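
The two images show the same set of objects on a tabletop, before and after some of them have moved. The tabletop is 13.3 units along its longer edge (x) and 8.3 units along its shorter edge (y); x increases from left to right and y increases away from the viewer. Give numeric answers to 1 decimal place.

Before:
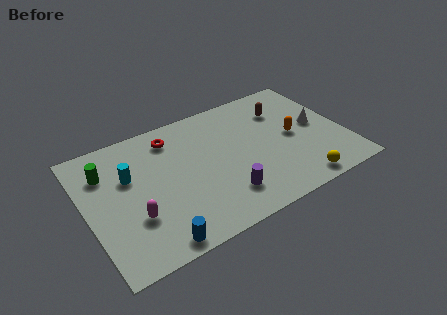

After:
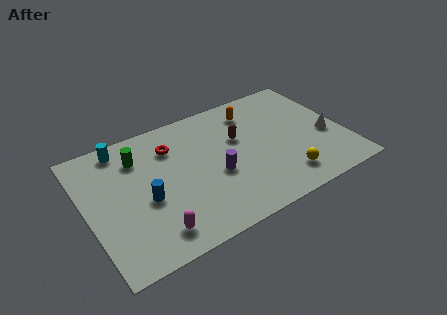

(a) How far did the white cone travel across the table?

1.0

The white cone moved from about (12.0, 4.3) to (12.4, 3.4), a distance of √(0.4² + 0.9²) ≈ 1.0.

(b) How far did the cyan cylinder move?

2.0

From (2.3, 5.3) to (2.2, 7.3), the cyan cylinder covered √(0.1² + 2.0²) ≈ 2.0 units.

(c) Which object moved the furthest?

the orange capsule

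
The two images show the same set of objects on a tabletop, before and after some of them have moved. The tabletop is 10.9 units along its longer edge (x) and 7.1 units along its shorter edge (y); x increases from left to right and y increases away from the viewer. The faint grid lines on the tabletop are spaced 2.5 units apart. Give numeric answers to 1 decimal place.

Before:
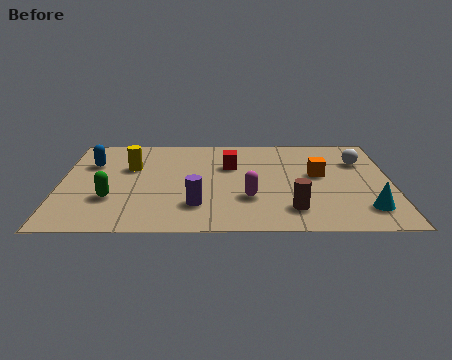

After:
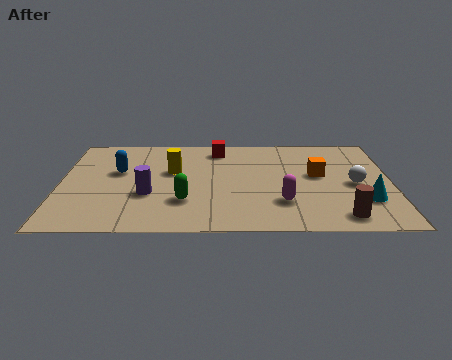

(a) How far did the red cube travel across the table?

1.4

The red cube was near (5.6, 4.7) before and (5.2, 6.0) after, so it travelled √(0.4² + 1.3²) ≈ 1.4 units.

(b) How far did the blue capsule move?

1.1

The blue capsule was near (1.0, 4.9) before and (1.9, 4.3) after, so it travelled √(0.9² + 0.6²) ≈ 1.1 units.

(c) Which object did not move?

the orange cube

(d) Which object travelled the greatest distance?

the green capsule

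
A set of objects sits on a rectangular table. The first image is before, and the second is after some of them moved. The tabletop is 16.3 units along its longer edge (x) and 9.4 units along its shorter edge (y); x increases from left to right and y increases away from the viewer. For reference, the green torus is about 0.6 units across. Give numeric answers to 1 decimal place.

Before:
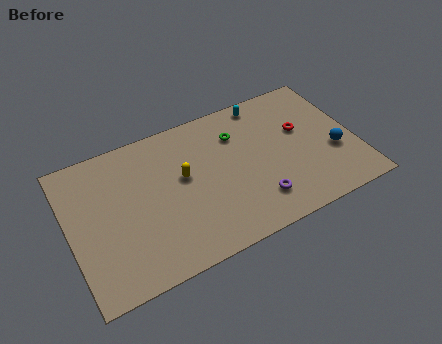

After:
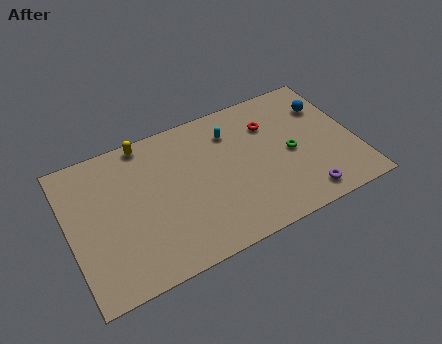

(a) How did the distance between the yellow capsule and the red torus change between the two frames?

+0.3

The distance was about 6.9 in the first image and 7.2 in the second, so they moved 0.3 units further apart.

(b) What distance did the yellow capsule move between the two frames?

3.7

The yellow capsule moved from about (6.5, 5.4) to (4.7, 8.6), a distance of √(1.8² + 3.2²) ≈ 3.7.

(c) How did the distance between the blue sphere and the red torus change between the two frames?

+0.6

The distance was about 2.7 in the first image and 3.3 in the second, so they moved 0.6 units further apart.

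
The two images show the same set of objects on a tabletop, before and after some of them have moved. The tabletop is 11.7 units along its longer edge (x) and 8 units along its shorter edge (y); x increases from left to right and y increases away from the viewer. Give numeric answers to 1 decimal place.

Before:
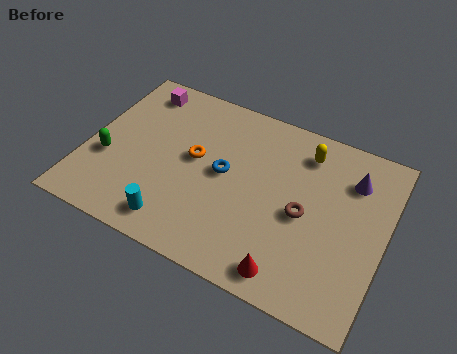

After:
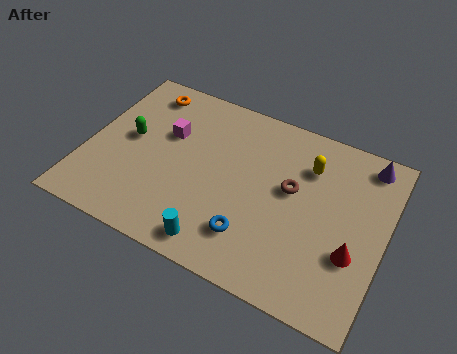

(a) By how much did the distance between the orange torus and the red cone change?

+4.3

They were about 5.4 units apart before and 9.7 after — 4.3 units further apart.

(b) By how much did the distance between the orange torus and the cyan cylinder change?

+3.7

Before: roughly 3.2 units apart; after: 6.9. That's 3.7 units further apart.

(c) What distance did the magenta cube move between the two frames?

2.2

The magenta cube moved from about (1.6, 6.8) to (3.0, 5.1), a distance of √(1.4² + 1.7²) ≈ 2.2.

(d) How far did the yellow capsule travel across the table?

0.6

The yellow capsule moved from about (8.3, 6.5) to (8.5, 5.9), a distance of √(0.2² + 0.6²) ≈ 0.6.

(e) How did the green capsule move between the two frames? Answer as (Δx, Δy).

(0.7, 1.3)

The green capsule started near (0.9, 3.0) and ended near (1.6, 4.3).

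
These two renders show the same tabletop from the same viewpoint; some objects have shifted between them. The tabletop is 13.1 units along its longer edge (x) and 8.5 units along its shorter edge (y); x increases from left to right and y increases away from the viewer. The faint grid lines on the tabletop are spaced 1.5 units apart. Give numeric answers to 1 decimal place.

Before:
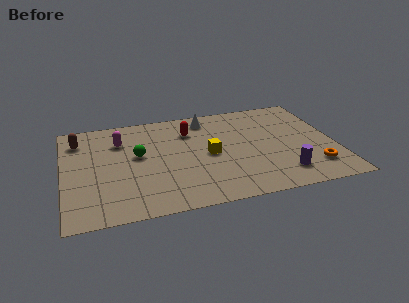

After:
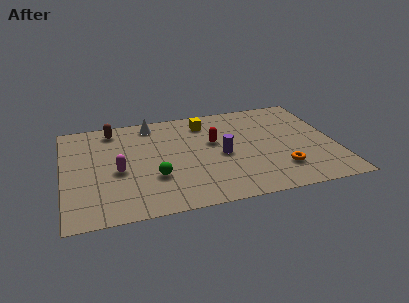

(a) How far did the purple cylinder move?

3.6

The purple cylinder moved from about (10.4, 1.7) to (7.6, 3.9), a distance of √(2.8² + 2.2²) ≈ 3.6.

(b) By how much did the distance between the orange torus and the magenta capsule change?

-2.2

They were about 10.1 units apart before and 7.9 after — 2.2 units closer together.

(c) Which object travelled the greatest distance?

the purple cylinder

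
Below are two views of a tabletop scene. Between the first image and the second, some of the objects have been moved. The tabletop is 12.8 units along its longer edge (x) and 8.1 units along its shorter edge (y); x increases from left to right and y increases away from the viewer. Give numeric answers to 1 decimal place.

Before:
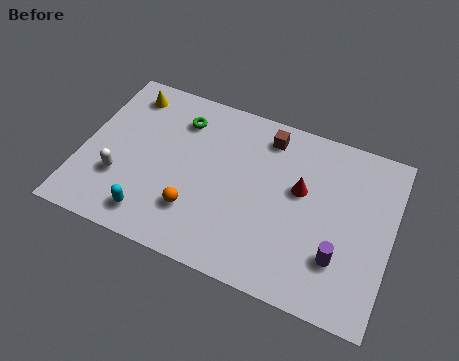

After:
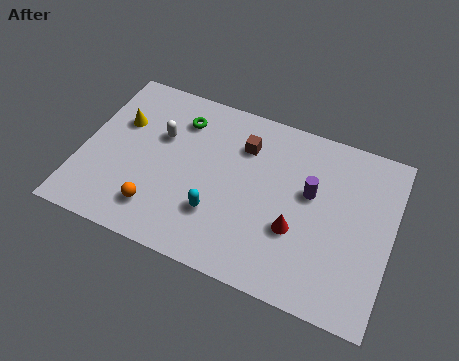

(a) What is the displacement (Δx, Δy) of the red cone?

(0.0, -1.9)

The red cone started near (9.0, 4.8) and ended near (9.0, 2.9).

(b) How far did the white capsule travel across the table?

3.0

The white capsule was near (1.7, 2.6) before and (3.1, 5.2) after, so it travelled √(1.4² + 2.6²) ≈ 3.0 units.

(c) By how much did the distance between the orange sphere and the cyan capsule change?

+0.6

Before: roughly 1.9 units apart; after: 2.5. That's 0.6 units further apart.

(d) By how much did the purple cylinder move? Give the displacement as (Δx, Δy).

(-1.4, 2.5)

The purple cylinder started near (10.8, 2.3) and ended near (9.4, 4.8).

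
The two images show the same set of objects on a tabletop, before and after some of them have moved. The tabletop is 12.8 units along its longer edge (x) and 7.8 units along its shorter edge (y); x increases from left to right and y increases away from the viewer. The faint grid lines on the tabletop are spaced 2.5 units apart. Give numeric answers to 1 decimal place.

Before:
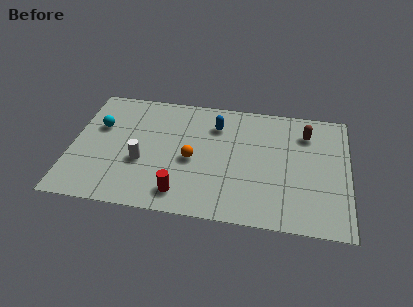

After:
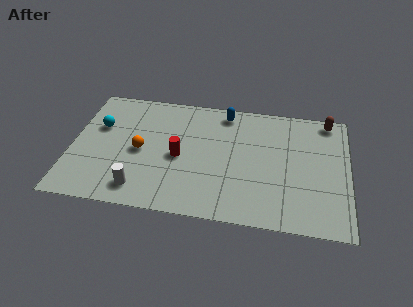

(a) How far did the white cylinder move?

1.7

From (3.3, 3.0) to (3.3, 1.3), the white cylinder covered √(0.0² + 1.7²) ≈ 1.7 units.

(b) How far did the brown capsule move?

1.4

The brown capsule was near (10.8, 6.0) before and (11.8, 7.0) after, so it travelled √(1.0² + 1.0²) ≈ 1.4 units.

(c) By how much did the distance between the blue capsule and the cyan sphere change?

+0.6

They were about 5.5 units apart before and 6.1 after — 0.6 units further apart.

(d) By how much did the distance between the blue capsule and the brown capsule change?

+0.6

Before: roughly 4.2 units apart; after: 4.8. That's 0.6 units further apart.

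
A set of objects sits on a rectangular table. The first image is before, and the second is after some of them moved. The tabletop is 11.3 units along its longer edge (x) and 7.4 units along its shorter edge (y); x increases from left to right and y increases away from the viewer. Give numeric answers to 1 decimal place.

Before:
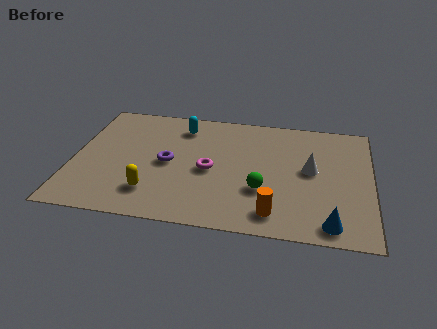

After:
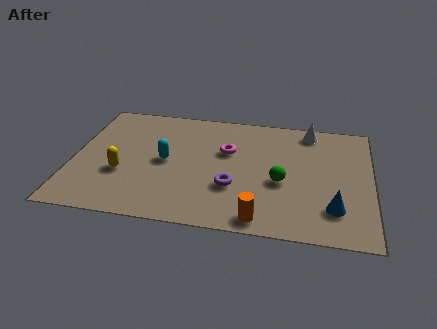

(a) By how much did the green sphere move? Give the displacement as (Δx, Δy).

(0.7, 0.6)

From the two frames, the green sphere sits at roughly (7.2, 2.5) before and (7.9, 3.1) after.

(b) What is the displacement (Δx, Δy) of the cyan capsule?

(-0.5, -2.3)

From the two frames, the cyan capsule sits at roughly (4.0, 6.0) before and (3.5, 3.7) after.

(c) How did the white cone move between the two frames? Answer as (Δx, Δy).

(-0.1, 2.5)

From the two frames, the white cone sits at roughly (9.0, 4.0) before and (8.9, 6.5) after.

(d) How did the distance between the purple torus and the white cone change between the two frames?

-0.5

They were about 5.4 units apart before and 4.9 after — 0.5 units closer together.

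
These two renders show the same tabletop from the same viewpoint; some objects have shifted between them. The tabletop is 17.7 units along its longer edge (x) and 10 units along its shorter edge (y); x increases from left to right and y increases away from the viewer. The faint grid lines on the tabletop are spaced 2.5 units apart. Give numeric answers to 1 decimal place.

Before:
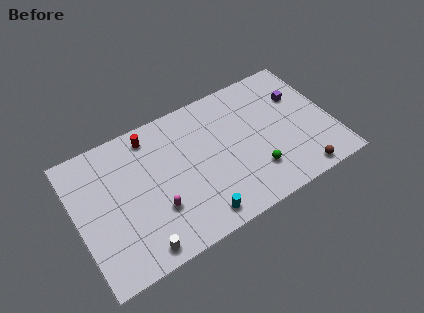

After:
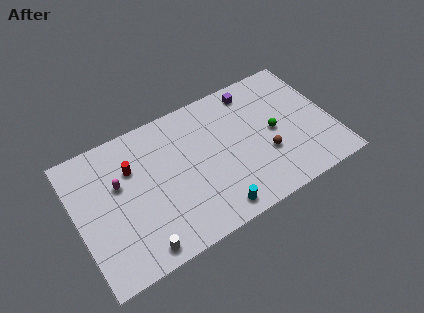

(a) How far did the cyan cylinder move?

1.1

The cyan cylinder was near (7.8, 1.3) before and (8.9, 1.2) after, so it travelled √(1.1² + 0.1²) ≈ 1.1 units.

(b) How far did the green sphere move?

2.9

The green sphere moved from about (12.0, 2.6) to (13.7, 4.9), a distance of √(1.7² + 2.3²) ≈ 2.9.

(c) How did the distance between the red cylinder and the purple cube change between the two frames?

-1.5

Before: roughly 10.5 units apart; after: 9.0. That's 1.5 units closer together.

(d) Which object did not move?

the white cylinder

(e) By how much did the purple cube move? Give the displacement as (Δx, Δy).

(-3.0, 1.8)

The purple cube started near (15.8, 6.8) and ended near (12.8, 8.6).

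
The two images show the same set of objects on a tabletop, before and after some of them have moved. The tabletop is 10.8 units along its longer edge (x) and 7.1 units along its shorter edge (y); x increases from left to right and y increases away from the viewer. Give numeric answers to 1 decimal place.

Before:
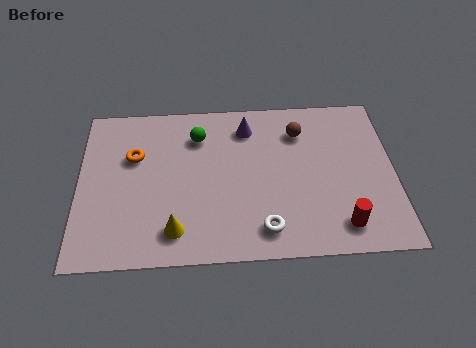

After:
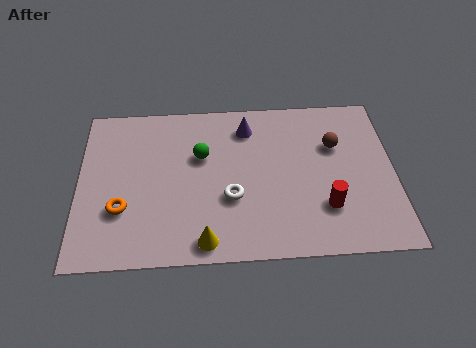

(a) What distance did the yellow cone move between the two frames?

1.1

The yellow cone was near (3.3, 1.3) before and (4.3, 0.8) after, so it travelled √(1.0² + 0.5²) ≈ 1.1 units.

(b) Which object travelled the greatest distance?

the orange torus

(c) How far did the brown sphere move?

1.4

The brown sphere was near (7.6, 5.4) before and (8.8, 4.7) after, so it travelled √(1.2² + 0.7²) ≈ 1.4 units.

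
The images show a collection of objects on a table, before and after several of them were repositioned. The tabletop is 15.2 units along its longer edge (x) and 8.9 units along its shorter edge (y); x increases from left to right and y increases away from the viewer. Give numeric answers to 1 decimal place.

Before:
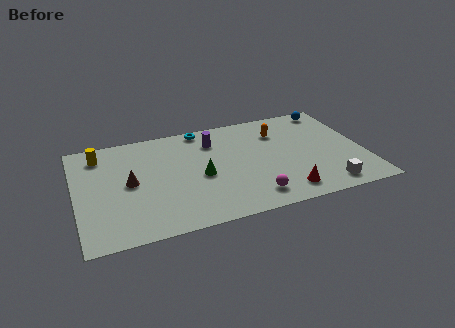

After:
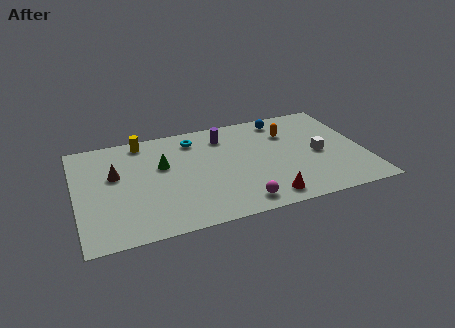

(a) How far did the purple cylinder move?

0.7

From (7.4, 6.8) to (8.0, 7.1), the purple cylinder covered √(0.6² + 0.3²) ≈ 0.7 units.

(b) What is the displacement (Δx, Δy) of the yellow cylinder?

(2.3, 0.6)

From the two frames, the yellow cylinder sits at roughly (1.4, 7.3) before and (3.7, 7.9) after.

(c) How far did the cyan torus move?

0.9

The cyan torus moved from about (6.9, 8.1) to (6.4, 7.3), a distance of √(0.5² + 0.8²) ≈ 0.9.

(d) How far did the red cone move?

1.0

From (10.7, 1.4) to (9.7, 1.2), the red cone covered √(1.0² + 0.2²) ≈ 1.0 units.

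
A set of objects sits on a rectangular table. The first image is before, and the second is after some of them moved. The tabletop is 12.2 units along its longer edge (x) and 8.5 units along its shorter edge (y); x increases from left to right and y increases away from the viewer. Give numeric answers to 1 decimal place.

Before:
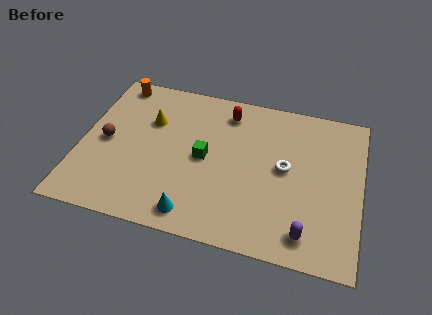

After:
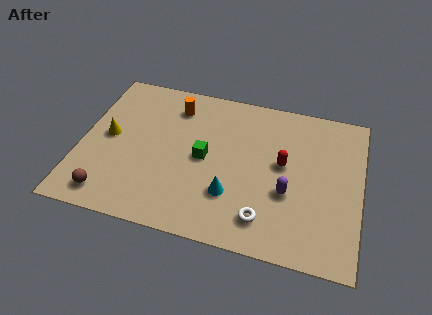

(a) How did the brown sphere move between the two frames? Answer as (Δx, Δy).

(0.4, -2.9)

The brown sphere was at about (1.1, 4.1) and moved to about (1.5, 1.2).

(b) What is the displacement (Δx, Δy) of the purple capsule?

(-0.9, 1.9)

The purple capsule was at about (10.0, 1.3) and moved to about (9.1, 3.2).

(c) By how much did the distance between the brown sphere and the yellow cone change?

+0.8

The distance was about 2.4 in the first image and 3.2 in the second, so they moved 0.8 units further apart.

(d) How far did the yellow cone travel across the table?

2.1

The yellow cone was near (2.9, 5.7) before and (1.2, 4.4) after, so it travelled √(1.7² + 1.3²) ≈ 2.1 units.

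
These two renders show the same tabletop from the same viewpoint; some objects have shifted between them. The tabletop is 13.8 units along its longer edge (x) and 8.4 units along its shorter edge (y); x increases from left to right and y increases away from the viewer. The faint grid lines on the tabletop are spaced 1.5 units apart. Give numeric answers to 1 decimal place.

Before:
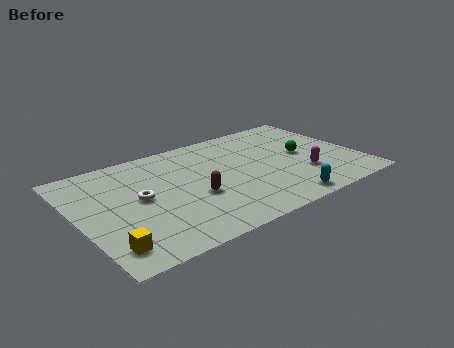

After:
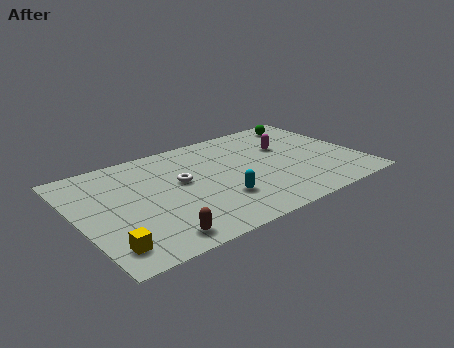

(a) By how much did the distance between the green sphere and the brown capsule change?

+4.9

Before: roughly 5.8 units apart; after: 10.7. That's 4.9 units further apart.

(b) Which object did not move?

the yellow cube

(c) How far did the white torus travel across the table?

2.1

From (3.0, 4.4) to (5.1, 4.8), the white torus covered √(2.1² + 0.4²) ≈ 2.1 units.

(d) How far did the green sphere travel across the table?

3.0

From (11.2, 4.3) to (12.0, 7.2), the green sphere covered √(0.8² + 2.9²) ≈ 3.0 units.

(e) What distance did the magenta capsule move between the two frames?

2.8

From (10.9, 2.6) to (10.5, 5.4), the magenta capsule covered √(0.4² + 2.8²) ≈ 2.8 units.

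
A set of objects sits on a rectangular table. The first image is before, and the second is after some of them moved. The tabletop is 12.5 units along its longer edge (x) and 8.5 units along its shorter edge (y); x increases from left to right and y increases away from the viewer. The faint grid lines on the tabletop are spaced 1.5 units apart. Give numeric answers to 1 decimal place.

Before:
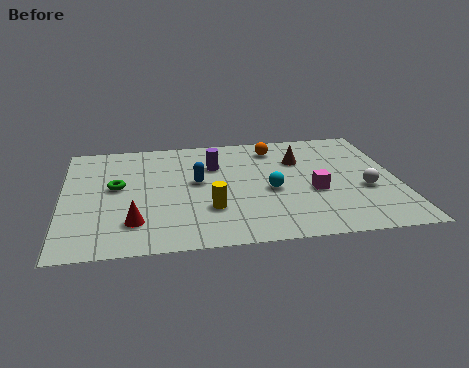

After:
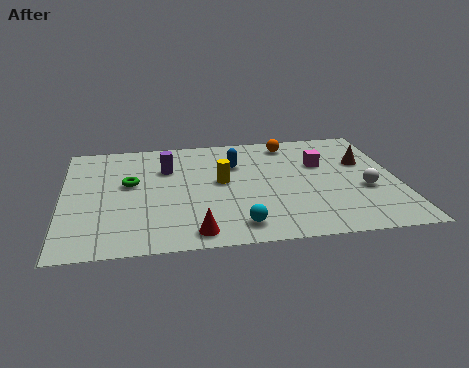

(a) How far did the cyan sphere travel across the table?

2.7

The cyan sphere was near (7.7, 3.7) before and (6.4, 1.3) after, so it travelled √(1.3² + 2.4²) ≈ 2.7 units.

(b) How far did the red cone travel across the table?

2.4

The red cone moved from about (2.6, 2.0) to (4.8, 1.0), a distance of √(2.2² + 1.0²) ≈ 2.4.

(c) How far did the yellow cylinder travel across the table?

2.1

The yellow cylinder moved from about (5.4, 2.6) to (5.9, 4.6), a distance of √(0.5² + 2.0²) ≈ 2.1.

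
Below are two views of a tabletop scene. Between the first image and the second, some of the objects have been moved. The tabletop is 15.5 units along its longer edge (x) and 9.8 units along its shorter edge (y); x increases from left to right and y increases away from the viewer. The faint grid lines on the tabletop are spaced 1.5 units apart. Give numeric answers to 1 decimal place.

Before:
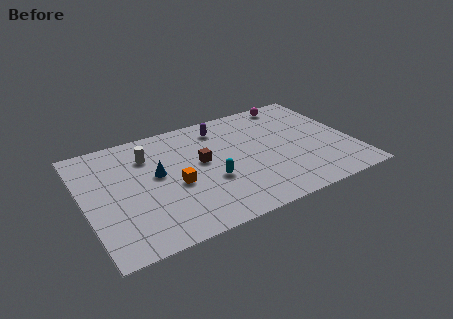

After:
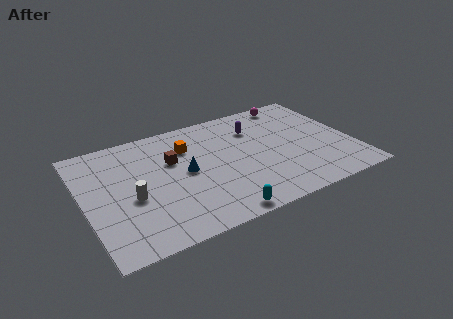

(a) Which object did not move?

the magenta sphere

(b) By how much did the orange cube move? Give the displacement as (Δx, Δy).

(1.1, 2.9)

The orange cube was at about (5.1, 4.2) and moved to about (6.2, 7.1).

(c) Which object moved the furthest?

the white cylinder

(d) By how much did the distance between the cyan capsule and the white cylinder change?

+0.8

They were about 4.8 units apart before and 5.6 after — 0.8 units further apart.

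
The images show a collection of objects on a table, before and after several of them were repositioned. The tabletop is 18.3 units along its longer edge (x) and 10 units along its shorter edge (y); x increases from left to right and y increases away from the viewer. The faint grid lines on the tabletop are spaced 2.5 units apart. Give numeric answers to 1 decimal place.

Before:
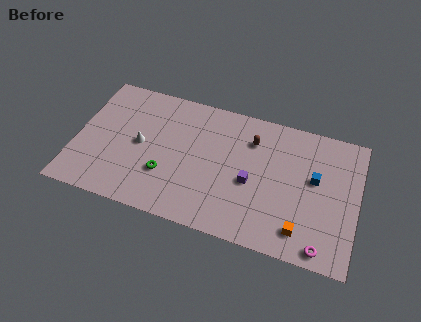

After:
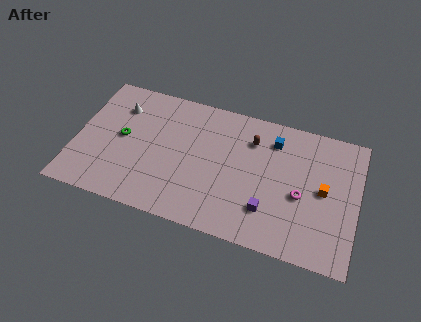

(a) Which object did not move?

the brown capsule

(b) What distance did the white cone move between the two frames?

3.0

The white cone moved from about (4.2, 5.0) to (2.6, 7.5), a distance of √(1.6² + 2.5²) ≈ 3.0.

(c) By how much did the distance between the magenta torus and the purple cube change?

-3.2

Before: roughly 5.8 units apart; after: 2.6. That's 3.2 units closer together.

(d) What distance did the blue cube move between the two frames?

3.5

From (15.5, 5.8) to (12.7, 7.9), the blue cube covered √(2.8² + 2.1²) ≈ 3.5 units.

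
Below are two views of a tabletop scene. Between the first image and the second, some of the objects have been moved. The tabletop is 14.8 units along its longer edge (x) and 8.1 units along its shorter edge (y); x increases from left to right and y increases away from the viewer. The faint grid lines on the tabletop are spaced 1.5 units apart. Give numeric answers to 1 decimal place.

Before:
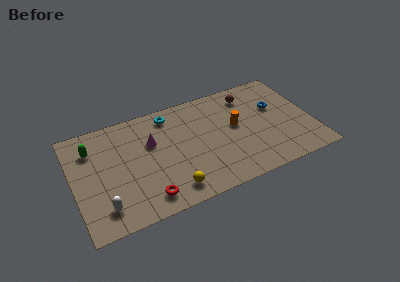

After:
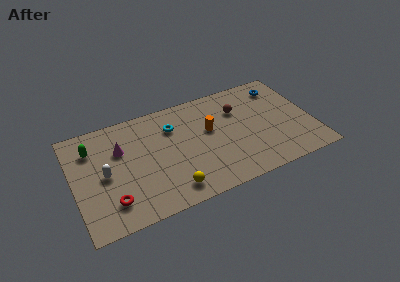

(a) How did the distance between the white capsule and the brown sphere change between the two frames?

-2.1

They were about 10.8 units apart before and 8.7 after — 2.1 units closer together.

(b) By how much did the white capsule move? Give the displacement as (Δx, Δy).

(0.3, 2.3)

From the two frames, the white capsule sits at roughly (1.6, 1.6) before and (1.9, 3.9) after.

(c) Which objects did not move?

the yellow sphere and the green capsule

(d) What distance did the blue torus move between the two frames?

1.6

The blue torus moved from about (12.7, 5.1) to (13.2, 6.6), a distance of √(0.5² + 1.5²) ≈ 1.6.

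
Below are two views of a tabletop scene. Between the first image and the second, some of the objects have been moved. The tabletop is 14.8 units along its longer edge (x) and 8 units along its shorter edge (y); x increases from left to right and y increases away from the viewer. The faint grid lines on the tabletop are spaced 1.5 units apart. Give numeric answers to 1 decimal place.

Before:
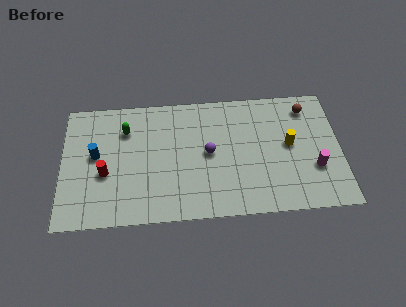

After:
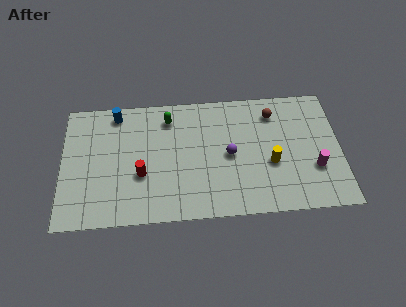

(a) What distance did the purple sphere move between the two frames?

1.1

The purple sphere moved from about (7.8, 4.1) to (8.9, 3.9), a distance of √(1.1² + 0.2²) ≈ 1.1.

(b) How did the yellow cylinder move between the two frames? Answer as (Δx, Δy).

(-1.0, -1.1)

The yellow cylinder was at about (12.1, 4.3) and moved to about (11.1, 3.2).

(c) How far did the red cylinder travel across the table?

1.9

The red cylinder was near (2.3, 3.2) before and (4.2, 3.0) after, so it travelled √(1.9² + 0.2²) ≈ 1.9 units.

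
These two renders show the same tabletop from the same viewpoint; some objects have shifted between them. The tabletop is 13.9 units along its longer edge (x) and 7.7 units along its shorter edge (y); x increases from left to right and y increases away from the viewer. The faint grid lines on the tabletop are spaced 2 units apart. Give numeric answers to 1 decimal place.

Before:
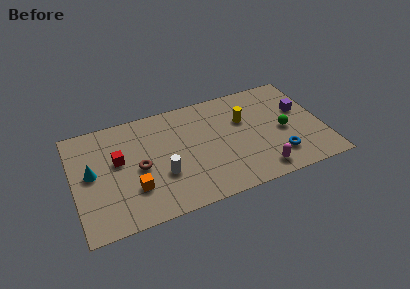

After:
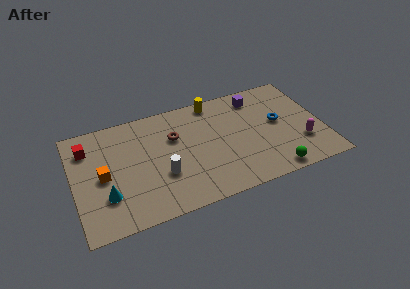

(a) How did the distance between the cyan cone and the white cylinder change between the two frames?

-0.9

Before: roughly 4.0 units apart; after: 3.1. That's 0.9 units closer together.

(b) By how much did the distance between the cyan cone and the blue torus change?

-0.5

Before: roughly 10.5 units apart; after: 10.0. That's 0.5 units closer together.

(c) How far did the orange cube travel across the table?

2.1

The orange cube was near (3.2, 2.3) before and (1.6, 3.7) after, so it travelled √(1.6² + 1.4²) ≈ 2.1 units.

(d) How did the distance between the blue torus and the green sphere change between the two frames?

+1.7

The distance was about 1.8 in the first image and 3.5 in the second, so they moved 1.7 units further apart.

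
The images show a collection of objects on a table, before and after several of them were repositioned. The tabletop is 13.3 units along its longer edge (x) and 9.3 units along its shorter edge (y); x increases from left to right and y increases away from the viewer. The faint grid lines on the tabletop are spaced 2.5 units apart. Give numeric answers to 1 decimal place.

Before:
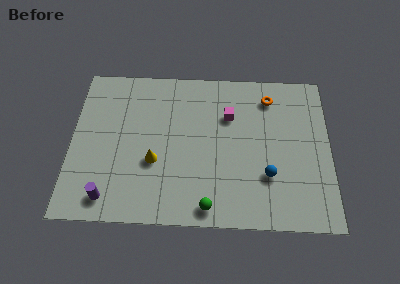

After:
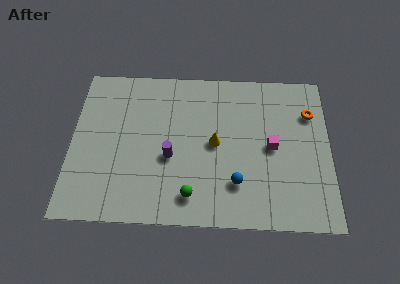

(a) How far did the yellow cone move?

3.3

From (4.3, 3.5) to (7.4, 4.7), the yellow cone covered √(3.1² + 1.2²) ≈ 3.3 units.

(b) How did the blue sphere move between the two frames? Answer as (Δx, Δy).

(-1.6, -0.5)

The blue sphere was at about (10.1, 2.9) and moved to about (8.5, 2.4).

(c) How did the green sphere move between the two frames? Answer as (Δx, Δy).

(-0.9, 0.6)

The green sphere was at about (7.1, 1.0) and moved to about (6.2, 1.6).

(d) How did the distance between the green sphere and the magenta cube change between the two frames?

-0.4

They were about 5.5 units apart before and 5.1 after — 0.4 units closer together.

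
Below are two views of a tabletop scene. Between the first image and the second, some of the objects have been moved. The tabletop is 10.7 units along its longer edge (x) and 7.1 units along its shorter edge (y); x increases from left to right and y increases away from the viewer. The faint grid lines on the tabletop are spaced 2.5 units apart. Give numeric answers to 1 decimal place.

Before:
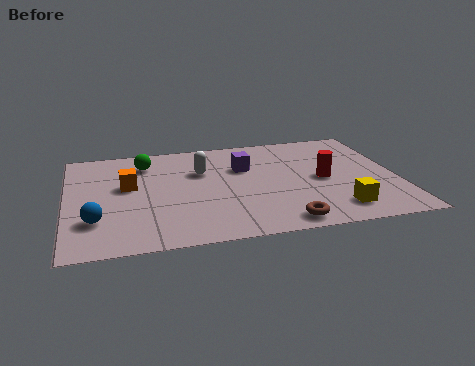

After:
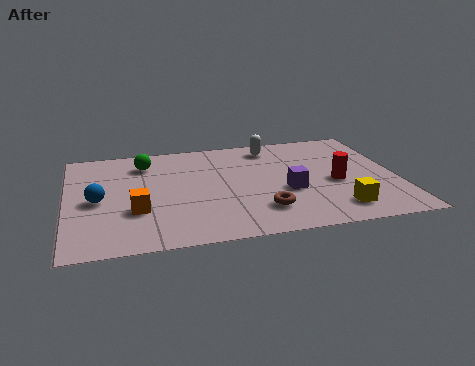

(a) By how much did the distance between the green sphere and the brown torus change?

-1.1

Before: roughly 6.4 units apart; after: 5.3. That's 1.1 units closer together.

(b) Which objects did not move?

the yellow cube and the green sphere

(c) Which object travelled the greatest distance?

the white capsule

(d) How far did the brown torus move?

1.1

From (6.8, 0.8) to (6.2, 1.7), the brown torus covered √(0.6² + 0.9²) ≈ 1.1 units.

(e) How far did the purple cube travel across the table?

2.3

From (5.8, 4.7) to (7.1, 2.8), the purple cube covered √(1.3² + 1.9²) ≈ 2.3 units.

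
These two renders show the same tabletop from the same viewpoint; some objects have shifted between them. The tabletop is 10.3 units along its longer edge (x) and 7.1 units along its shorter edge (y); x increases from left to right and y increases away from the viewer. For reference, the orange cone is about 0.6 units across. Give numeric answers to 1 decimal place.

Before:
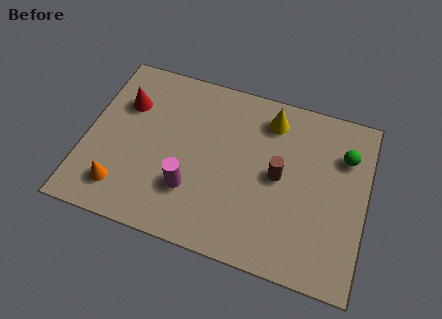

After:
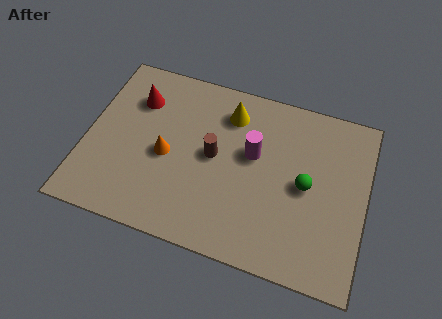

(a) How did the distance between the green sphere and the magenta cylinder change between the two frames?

-4.1

They were about 6.2 units apart before and 2.1 after — 4.1 units closer together.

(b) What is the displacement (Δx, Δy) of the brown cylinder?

(-2.4, 0.1)

The brown cylinder was at about (7.1, 3.6) and moved to about (4.7, 3.7).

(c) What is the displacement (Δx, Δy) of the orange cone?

(1.5, 1.8)

From the two frames, the orange cone sits at roughly (1.5, 1.4) before and (3.0, 3.2) after.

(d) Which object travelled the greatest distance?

the magenta cylinder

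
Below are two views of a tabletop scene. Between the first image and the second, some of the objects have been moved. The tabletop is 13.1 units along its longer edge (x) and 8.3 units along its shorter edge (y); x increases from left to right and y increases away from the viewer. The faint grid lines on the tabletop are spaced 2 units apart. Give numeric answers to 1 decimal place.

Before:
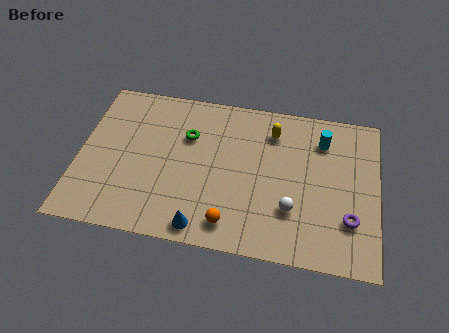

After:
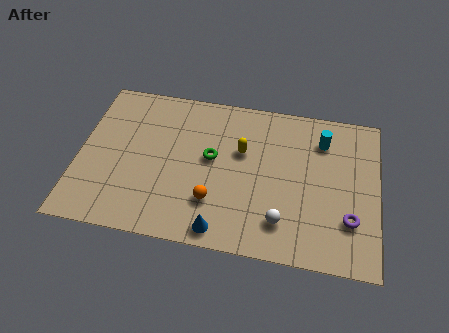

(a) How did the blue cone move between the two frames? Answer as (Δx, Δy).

(0.8, 0.0)

The blue cone was at about (5.6, 0.9) and moved to about (6.4, 0.9).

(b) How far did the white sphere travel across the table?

0.8

The white sphere moved from about (9.4, 2.5) to (9.0, 1.8), a distance of √(0.4² + 0.7²) ≈ 0.8.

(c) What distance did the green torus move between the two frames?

1.5

The green torus moved from about (4.7, 5.6) to (5.8, 4.6), a distance of √(1.1² + 1.0²) ≈ 1.5.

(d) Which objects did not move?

the cyan cylinder and the purple torus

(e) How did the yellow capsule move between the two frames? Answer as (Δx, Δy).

(-1.3, -1.3)

The yellow capsule started near (8.4, 6.5) and ended near (7.1, 5.2).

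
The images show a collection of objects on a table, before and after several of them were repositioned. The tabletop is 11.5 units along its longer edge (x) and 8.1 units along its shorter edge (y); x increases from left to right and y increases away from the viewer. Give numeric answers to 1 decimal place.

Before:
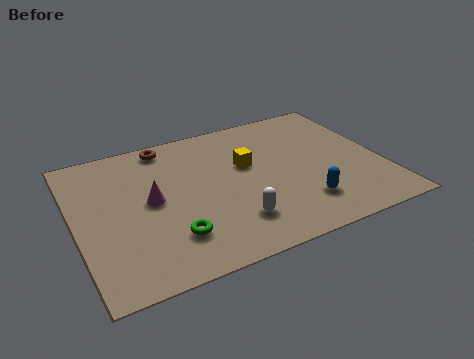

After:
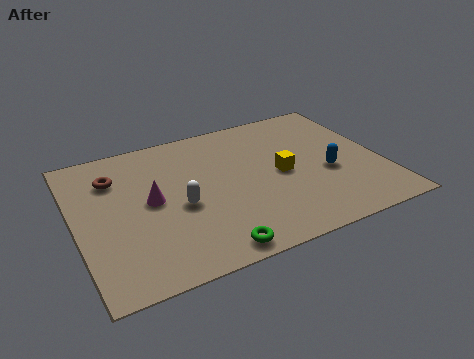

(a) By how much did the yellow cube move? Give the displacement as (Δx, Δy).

(1.2, -1.0)

The yellow cube was at about (6.5, 4.9) and moved to about (7.7, 3.9).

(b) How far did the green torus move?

1.8

From (3.3, 2.0) to (4.6, 0.8), the green torus covered √(1.3² + 1.2²) ≈ 1.8 units.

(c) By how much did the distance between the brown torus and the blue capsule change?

+1.3

Before: roughly 7.0 units apart; after: 8.3. That's 1.3 units further apart.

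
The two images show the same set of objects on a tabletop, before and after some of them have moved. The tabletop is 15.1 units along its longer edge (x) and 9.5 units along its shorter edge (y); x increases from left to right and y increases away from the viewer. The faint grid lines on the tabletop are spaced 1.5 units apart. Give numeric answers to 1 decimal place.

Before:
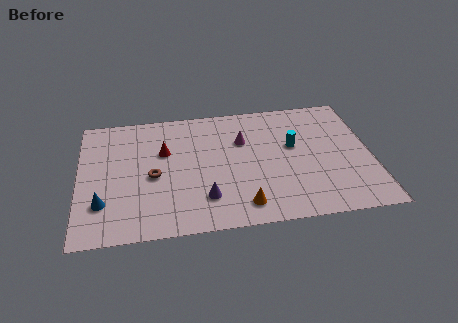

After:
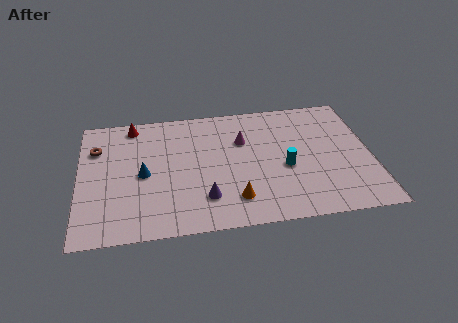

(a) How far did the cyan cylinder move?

1.7

The cyan cylinder was near (11.1, 5.6) before and (10.6, 4.0) after, so it travelled √(0.5² + 1.6²) ≈ 1.7 units.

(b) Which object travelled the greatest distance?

the brown torus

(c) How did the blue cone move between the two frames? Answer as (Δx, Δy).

(2.1, 1.9)

From the two frames, the blue cone sits at roughly (1.2, 2.6) before and (3.3, 4.5) after.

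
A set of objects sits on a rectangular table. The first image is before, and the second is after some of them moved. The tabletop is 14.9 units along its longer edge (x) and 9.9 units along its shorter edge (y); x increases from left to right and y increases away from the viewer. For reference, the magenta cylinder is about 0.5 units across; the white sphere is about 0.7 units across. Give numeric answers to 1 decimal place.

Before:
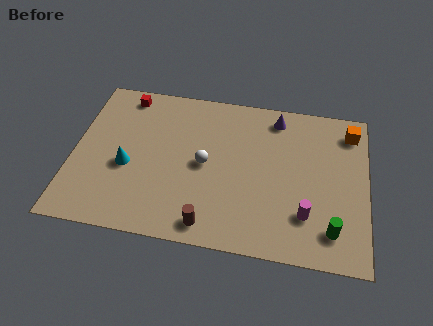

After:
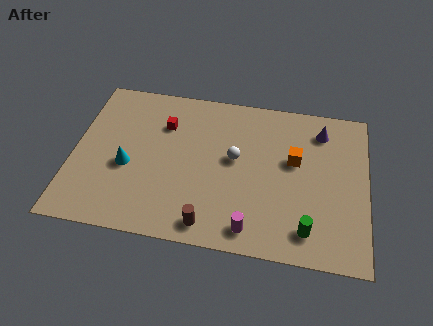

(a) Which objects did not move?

the cyan cone and the brown cylinder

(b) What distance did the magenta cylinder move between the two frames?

3.0

The magenta cylinder moved from about (11.9, 2.6) to (9.2, 1.3), a distance of √(2.7² + 1.3²) ≈ 3.0.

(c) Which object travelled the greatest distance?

the orange cube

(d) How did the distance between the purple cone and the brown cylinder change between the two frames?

+0.8

They were about 7.9 units apart before and 8.7 after — 0.8 units further apart.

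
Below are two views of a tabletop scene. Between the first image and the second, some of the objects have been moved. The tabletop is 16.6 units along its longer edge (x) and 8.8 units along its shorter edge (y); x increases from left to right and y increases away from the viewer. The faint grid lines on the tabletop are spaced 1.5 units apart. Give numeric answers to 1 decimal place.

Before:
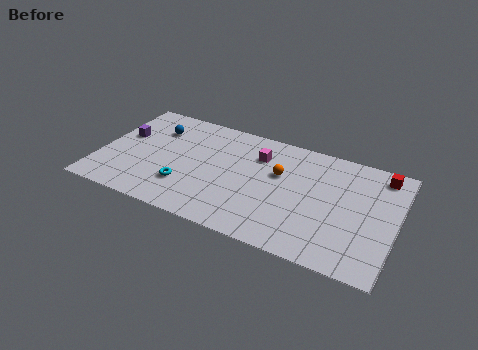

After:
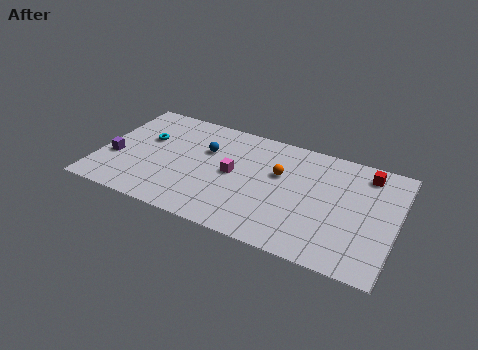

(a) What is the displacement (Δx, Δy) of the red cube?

(-0.8, -0.2)

From the two frames, the red cube sits at roughly (15.5, 7.6) before and (14.7, 7.4) after.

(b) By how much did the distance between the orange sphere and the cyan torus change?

+1.8

They were about 5.8 units apart before and 7.6 after — 1.8 units further apart.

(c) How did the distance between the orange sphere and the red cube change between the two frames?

-0.8

The distance was about 5.9 in the first image and 5.1 in the second, so they moved 0.8 units closer together.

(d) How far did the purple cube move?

2.0

The purple cube was near (1.1, 5.3) before and (0.9, 3.3) after, so it travelled √(0.2² + 2.0²) ≈ 2.0 units.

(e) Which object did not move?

the orange sphere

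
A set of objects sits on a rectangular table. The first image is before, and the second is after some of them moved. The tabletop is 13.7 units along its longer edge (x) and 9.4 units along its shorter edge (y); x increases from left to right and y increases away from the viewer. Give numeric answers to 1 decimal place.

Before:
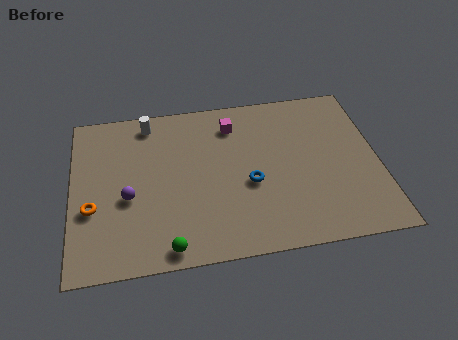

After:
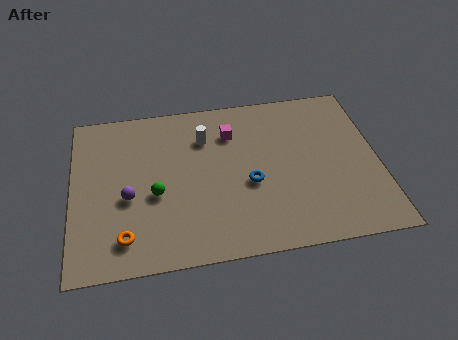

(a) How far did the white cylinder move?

2.8

The white cylinder moved from about (3.5, 8.2) to (6.0, 6.9), a distance of √(2.5² + 1.3²) ≈ 2.8.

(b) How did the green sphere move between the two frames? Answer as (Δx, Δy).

(-0.5, 3.0)

From the two frames, the green sphere sits at roughly (4.2, 0.9) before and (3.7, 3.9) after.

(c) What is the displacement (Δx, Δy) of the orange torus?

(1.4, -1.8)

The orange torus started near (0.9, 3.5) and ended near (2.3, 1.7).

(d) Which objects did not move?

the blue torus and the purple sphere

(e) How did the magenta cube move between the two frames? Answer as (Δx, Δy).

(-0.1, -0.5)

From the two frames, the magenta cube sits at roughly (7.3, 7.5) before and (7.2, 7.0) after.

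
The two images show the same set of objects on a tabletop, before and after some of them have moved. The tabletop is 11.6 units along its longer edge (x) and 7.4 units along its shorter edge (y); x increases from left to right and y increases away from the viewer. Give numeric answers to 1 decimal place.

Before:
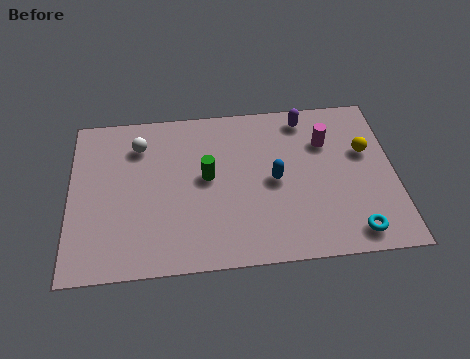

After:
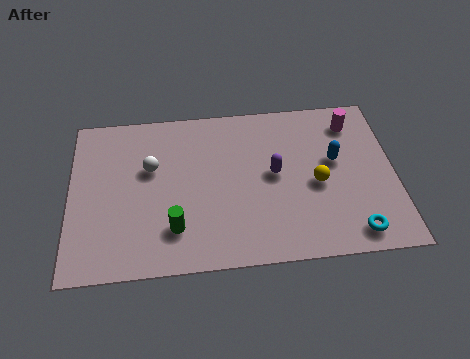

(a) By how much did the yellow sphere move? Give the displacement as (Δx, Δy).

(-1.8, -1.3)

The yellow sphere was at about (10.6, 4.6) and moved to about (8.8, 3.3).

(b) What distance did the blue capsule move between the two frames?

2.3

The blue capsule was near (7.3, 3.6) before and (9.5, 4.3) after, so it travelled √(2.2² + 0.7²) ≈ 2.3 units.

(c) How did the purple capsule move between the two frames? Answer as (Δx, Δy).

(-1.2, -2.5)

From the two frames, the purple capsule sits at roughly (8.5, 6.4) before and (7.3, 3.9) after.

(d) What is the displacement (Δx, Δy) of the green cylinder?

(-1.2, -2.2)

From the two frames, the green cylinder sits at roughly (4.9, 4.0) before and (3.7, 1.8) after.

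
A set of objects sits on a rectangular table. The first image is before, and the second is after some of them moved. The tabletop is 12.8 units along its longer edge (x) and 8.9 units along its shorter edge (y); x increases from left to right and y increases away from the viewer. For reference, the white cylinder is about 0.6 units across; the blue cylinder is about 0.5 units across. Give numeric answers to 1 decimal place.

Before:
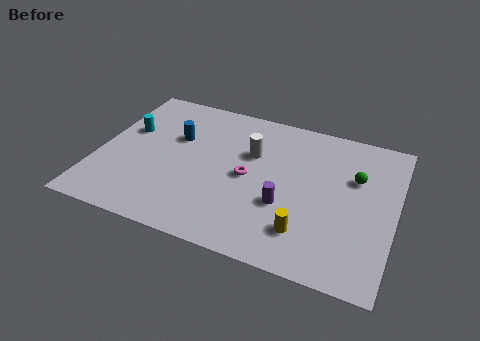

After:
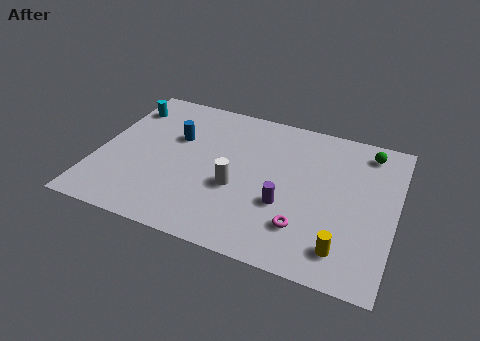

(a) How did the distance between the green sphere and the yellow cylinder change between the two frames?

+1.8

The distance was about 4.2 in the first image and 6.0 in the second, so they moved 1.8 units further apart.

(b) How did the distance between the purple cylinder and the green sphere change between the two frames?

+1.6

The distance was about 3.8 in the first image and 5.4 in the second, so they moved 1.6 units further apart.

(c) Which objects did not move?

the purple cylinder and the blue cylinder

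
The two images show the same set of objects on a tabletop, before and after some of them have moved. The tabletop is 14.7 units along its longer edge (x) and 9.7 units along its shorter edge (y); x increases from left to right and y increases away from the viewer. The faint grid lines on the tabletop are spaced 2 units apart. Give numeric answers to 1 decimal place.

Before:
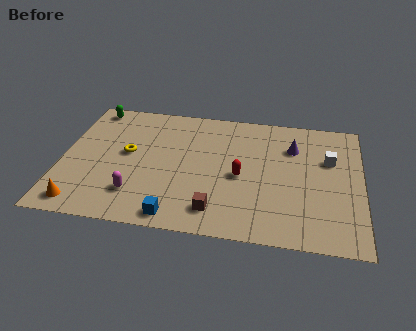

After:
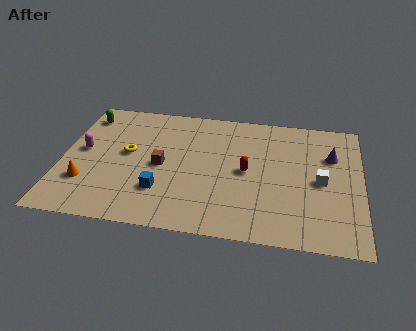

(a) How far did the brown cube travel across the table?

4.0

The brown cube was near (7.7, 1.7) before and (4.9, 4.6) after, so it travelled √(2.8² + 2.9²) ≈ 4.0 units.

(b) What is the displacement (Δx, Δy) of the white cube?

(-0.4, -1.7)

The white cube started near (13.1, 6.3) and ended near (12.7, 4.6).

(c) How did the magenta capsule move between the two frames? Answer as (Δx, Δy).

(-2.8, 2.9)

The magenta capsule started near (3.8, 2.3) and ended near (1.0, 5.2).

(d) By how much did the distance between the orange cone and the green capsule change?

-2.3

Before: roughly 7.5 units apart; after: 5.2. That's 2.3 units closer together.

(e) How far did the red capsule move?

0.5

The red capsule moved from about (8.8, 4.4) to (9.1, 4.8), a distance of √(0.3² + 0.4²) ≈ 0.5.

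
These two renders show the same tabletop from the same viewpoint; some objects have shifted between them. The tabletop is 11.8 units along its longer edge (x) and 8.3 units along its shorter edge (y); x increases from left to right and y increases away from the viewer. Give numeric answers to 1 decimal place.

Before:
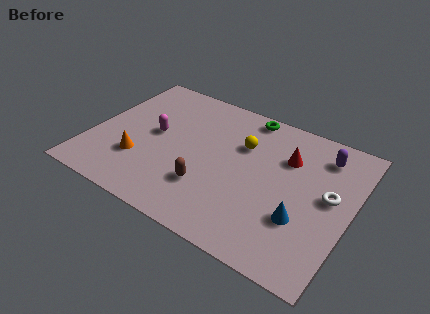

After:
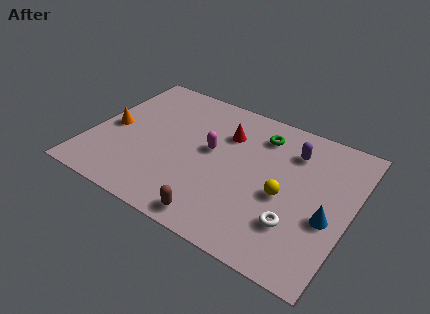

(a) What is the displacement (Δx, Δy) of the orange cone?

(-1.5, 1.4)

The orange cone started near (2.4, 2.5) and ended near (0.9, 3.9).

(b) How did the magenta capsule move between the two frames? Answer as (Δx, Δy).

(2.6, 0.2)

The magenta capsule was at about (2.8, 4.4) and moved to about (5.4, 4.6).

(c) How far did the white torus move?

2.5

The white torus moved from about (10.8, 4.5) to (9.6, 2.3), a distance of √(1.2² + 2.2²) ≈ 2.5.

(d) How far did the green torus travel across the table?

1.2

The green torus was near (6.6, 7.5) before and (7.4, 6.6) after, so it travelled √(0.8² + 0.9²) ≈ 1.2 units.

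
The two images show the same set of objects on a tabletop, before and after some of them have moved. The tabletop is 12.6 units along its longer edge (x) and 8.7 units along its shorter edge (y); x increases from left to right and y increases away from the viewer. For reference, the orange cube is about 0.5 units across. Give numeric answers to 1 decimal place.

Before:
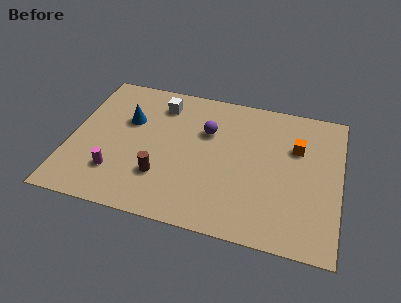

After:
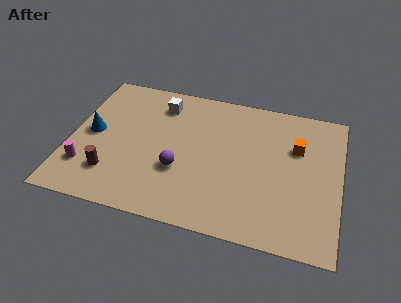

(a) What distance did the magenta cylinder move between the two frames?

1.4

The magenta cylinder moved from about (2.3, 2.2) to (0.9, 2.2), a distance of √(1.4² + 0.0²) ≈ 1.4.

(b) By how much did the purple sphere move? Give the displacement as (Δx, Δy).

(-1.1, -2.7)

From the two frames, the purple sphere sits at roughly (6.3, 5.8) before and (5.2, 3.1) after.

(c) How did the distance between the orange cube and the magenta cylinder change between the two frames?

+1.3

The distance was about 9.0 in the first image and 10.3 in the second, so they moved 1.3 units further apart.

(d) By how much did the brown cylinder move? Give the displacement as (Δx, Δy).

(-2.3, -0.4)

The brown cylinder was at about (4.4, 2.5) and moved to about (2.1, 2.1).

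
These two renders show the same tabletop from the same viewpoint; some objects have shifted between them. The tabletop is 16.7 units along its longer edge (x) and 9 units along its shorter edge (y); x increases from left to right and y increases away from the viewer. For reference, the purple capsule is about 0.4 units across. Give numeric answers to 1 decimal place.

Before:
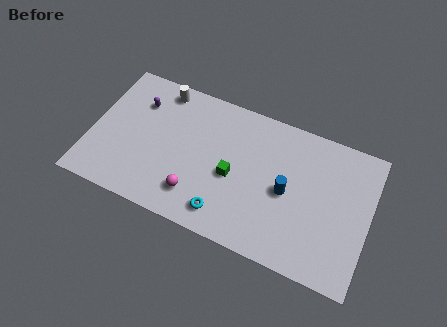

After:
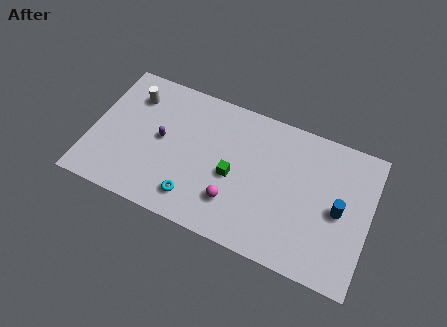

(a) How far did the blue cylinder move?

3.1

The blue cylinder was near (11.8, 4.3) before and (14.9, 4.3) after, so it travelled √(3.1² + 0.0²) ≈ 3.1 units.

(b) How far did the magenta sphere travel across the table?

2.2

The magenta sphere moved from about (6.6, 2.0) to (8.8, 2.4), a distance of √(2.2² + 0.4²) ≈ 2.2.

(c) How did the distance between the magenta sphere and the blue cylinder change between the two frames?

+0.7

Before: roughly 5.7 units apart; after: 6.4. That's 0.7 units further apart.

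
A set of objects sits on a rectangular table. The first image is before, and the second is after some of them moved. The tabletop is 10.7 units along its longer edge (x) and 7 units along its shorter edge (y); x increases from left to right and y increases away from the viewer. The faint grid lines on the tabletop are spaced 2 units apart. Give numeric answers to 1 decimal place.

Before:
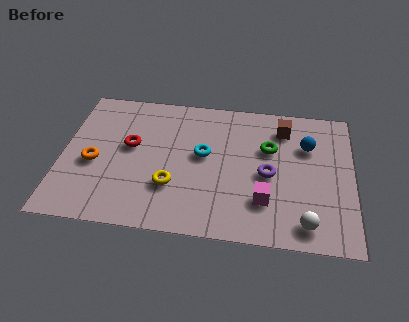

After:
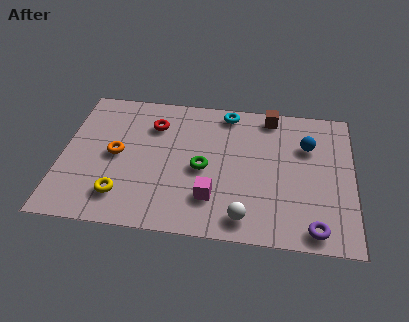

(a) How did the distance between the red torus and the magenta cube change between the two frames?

-1.3

The distance was about 5.4 in the first image and 4.1 in the second, so they moved 1.3 units closer together.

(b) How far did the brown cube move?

0.8

The brown cube moved from about (8.1, 5.6) to (7.6, 6.2), a distance of √(0.5² + 0.6²) ≈ 0.8.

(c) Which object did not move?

the blue sphere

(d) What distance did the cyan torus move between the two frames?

2.4

The cyan torus moved from about (5.2, 3.9) to (6.0, 6.2), a distance of √(0.8² + 2.3²) ≈ 2.4.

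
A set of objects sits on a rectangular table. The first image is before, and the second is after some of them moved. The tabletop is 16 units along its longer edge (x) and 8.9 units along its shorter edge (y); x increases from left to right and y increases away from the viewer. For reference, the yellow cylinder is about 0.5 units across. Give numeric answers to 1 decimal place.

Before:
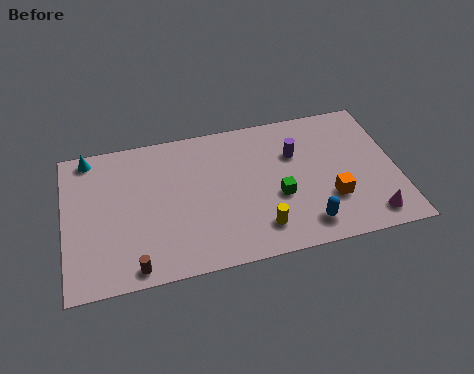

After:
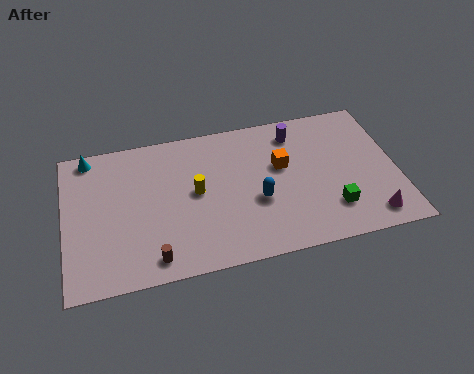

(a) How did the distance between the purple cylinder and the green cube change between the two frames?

+2.6

The distance was about 2.7 in the first image and 5.3 in the second, so they moved 2.6 units further apart.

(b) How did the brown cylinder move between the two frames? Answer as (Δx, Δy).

(0.9, 0.3)

The brown cylinder started near (3.2, 0.9) and ended near (4.1, 1.2).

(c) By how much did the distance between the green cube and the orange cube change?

+1.3

The distance was about 2.6 in the first image and 3.9 in the second, so they moved 1.3 units further apart.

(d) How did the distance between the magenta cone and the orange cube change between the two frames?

+3.4

The distance was about 2.3 in the first image and 5.7 in the second, so they moved 3.4 units further apart.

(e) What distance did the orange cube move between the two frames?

3.4

The orange cube was near (12.7, 2.8) before and (10.5, 5.4) after, so it travelled √(2.2² + 2.6²) ≈ 3.4 units.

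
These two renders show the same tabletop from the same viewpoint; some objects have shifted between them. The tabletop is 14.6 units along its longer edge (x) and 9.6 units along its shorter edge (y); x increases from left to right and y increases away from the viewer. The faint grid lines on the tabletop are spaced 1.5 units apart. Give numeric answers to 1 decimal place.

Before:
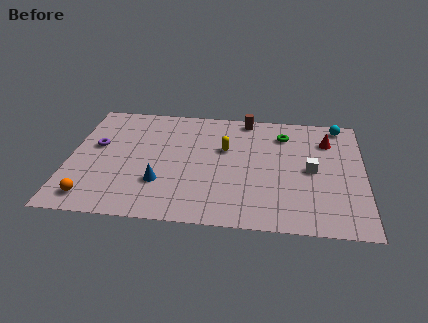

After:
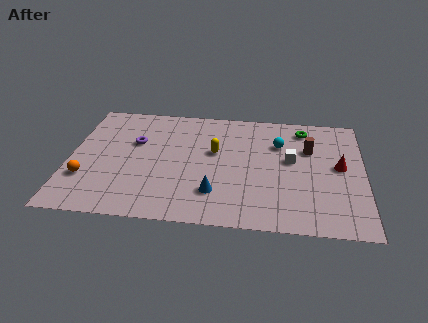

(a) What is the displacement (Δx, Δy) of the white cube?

(-1.0, 0.7)

From the two frames, the white cube sits at roughly (12.0, 4.7) before and (11.0, 5.4) after.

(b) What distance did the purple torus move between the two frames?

2.0

From (1.3, 5.6) to (3.2, 6.1), the purple torus covered √(1.9² + 0.5²) ≈ 2.0 units.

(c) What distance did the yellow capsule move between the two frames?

0.6

The yellow capsule was near (7.7, 6.0) before and (7.2, 5.7) after, so it travelled √(0.5² + 0.3²) ≈ 0.6 units.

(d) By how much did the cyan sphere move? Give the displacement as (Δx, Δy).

(-3.0, -1.9)

From the two frames, the cyan sphere sits at roughly (13.4, 8.6) before and (10.4, 6.7) after.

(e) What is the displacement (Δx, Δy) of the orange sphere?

(-0.4, 1.5)

From the two frames, the orange sphere sits at roughly (1.3, 1.4) before and (0.9, 2.9) after.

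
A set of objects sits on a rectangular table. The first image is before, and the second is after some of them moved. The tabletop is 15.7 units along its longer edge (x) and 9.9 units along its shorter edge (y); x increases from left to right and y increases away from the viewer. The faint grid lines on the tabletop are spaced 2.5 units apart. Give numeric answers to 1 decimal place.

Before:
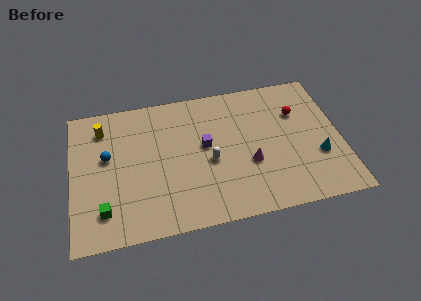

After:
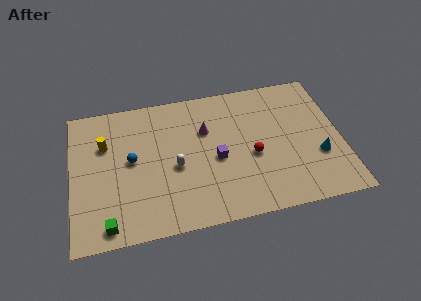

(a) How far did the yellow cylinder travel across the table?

1.2

From (1.9, 7.9) to (2.0, 6.7), the yellow cylinder covered √(0.1² + 1.2²) ≈ 1.2 units.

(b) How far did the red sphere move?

3.8

From (13.3, 6.8) to (10.5, 4.2), the red sphere covered √(2.8² + 2.6²) ≈ 3.8 units.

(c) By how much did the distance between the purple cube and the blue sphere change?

-0.7

The distance was about 5.7 in the first image and 5.0 in the second, so they moved 0.7 units closer together.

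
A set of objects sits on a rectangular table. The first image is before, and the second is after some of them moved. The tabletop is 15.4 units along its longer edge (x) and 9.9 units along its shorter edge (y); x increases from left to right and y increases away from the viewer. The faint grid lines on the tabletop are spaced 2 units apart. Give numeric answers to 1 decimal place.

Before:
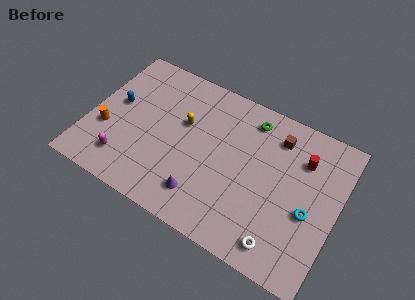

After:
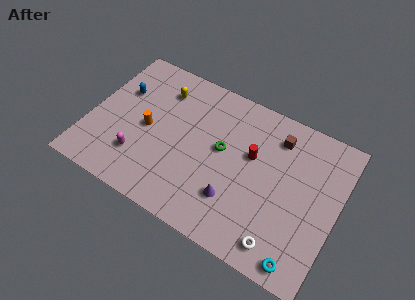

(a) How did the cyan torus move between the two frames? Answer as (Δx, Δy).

(0.0, -3.1)

The cyan torus was at about (13.8, 4.1) and moved to about (13.8, 1.0).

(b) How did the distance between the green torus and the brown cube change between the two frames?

+2.2

They were about 1.7 units apart before and 3.9 after — 2.2 units further apart.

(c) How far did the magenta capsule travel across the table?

1.0

The magenta capsule was near (2.6, 2.0) before and (3.4, 2.6) after, so it travelled √(0.8² + 0.6²) ≈ 1.0 units.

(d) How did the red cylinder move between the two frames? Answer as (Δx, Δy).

(-3.0, -1.2)

The red cylinder started near (13.0, 7.2) and ended near (10.0, 6.0).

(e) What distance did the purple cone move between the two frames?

2.0

The purple cone was near (7.5, 2.0) before and (9.4, 2.7) after, so it travelled √(1.9² + 0.7²) ≈ 2.0 units.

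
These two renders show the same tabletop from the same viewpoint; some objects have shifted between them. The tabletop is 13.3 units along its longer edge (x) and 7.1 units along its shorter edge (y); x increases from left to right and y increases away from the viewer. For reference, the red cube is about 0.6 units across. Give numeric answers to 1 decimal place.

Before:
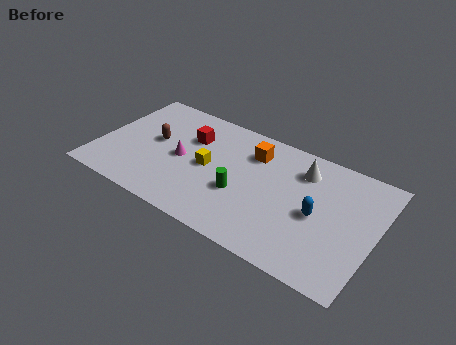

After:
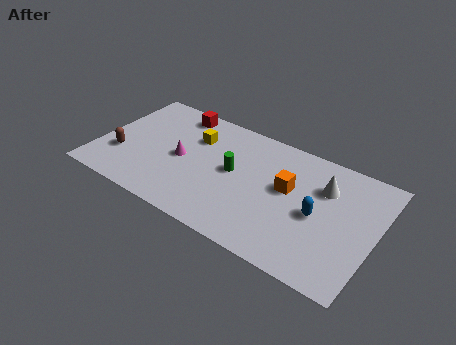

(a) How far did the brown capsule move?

2.1

From (2.6, 3.9) to (1.2, 2.3), the brown capsule covered √(1.4² + 1.6²) ≈ 2.1 units.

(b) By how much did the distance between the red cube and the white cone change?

+2.1

They were about 5.4 units apart before and 7.5 after — 2.1 units further apart.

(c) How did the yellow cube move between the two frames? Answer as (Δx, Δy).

(-0.9, 1.5)

From the two frames, the yellow cube sits at roughly (5.3, 3.5) before and (4.4, 5.0) after.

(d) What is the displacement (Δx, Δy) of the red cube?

(-0.9, 1.3)

The red cube was at about (4.2, 4.9) and moved to about (3.3, 6.2).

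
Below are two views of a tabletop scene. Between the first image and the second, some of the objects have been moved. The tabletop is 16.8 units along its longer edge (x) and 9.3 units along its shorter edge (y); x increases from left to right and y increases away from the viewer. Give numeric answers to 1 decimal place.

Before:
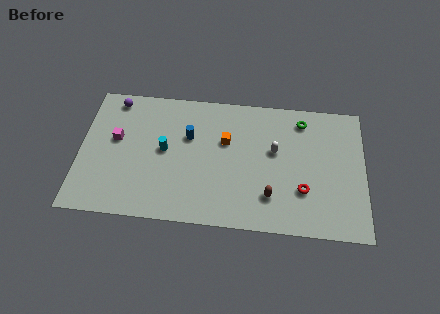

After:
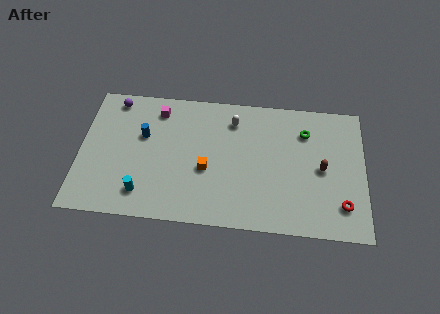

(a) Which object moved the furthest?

the brown capsule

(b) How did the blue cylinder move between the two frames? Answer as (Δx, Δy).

(-2.7, -0.2)

From the two frames, the blue cylinder sits at roughly (6.4, 6.0) before and (3.7, 5.8) after.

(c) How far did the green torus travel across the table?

0.8

The green torus moved from about (13.1, 7.8) to (13.3, 7.0), a distance of √(0.2² + 0.8²) ≈ 0.8.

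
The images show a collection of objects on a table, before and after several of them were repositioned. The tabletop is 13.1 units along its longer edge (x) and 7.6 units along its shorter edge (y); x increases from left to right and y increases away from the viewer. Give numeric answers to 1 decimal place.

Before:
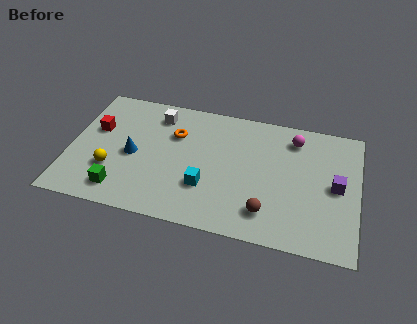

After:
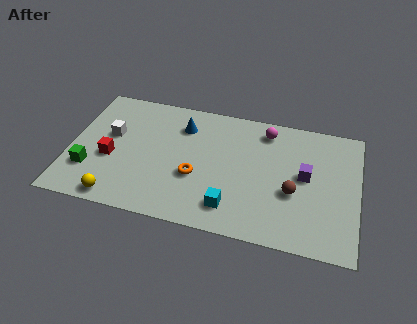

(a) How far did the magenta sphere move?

1.3

The magenta sphere moved from about (10.1, 6.2) to (8.8, 6.4), a distance of √(1.3² + 0.2²) ≈ 1.3.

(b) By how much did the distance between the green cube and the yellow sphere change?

+0.8

Before: roughly 1.2 units apart; after: 2.0. That's 0.8 units further apart.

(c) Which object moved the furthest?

the blue cone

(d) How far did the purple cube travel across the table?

1.4

The purple cube was near (12.1, 3.8) before and (10.7, 4.1) after, so it travelled √(1.4² + 0.3²) ≈ 1.4 units.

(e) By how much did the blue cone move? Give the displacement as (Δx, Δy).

(2.1, 2.3)

The blue cone started near (2.9, 3.5) and ended near (5.0, 5.8).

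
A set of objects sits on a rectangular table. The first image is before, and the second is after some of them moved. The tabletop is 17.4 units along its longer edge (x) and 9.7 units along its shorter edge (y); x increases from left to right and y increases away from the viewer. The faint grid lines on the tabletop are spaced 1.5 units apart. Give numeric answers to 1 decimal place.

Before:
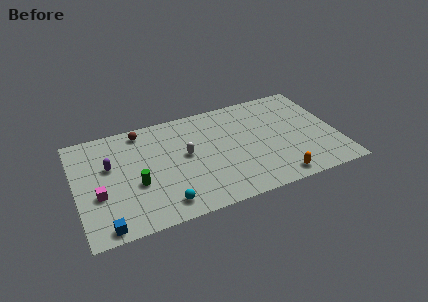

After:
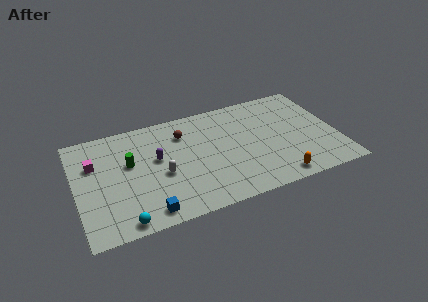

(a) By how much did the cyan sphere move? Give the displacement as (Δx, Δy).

(-2.7, -0.6)

The cyan sphere was at about (5.5, 1.5) and moved to about (2.8, 0.9).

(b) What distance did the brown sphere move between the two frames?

3.0

The brown sphere moved from about (4.6, 8.5) to (7.3, 7.3), a distance of √(2.7² + 1.2²) ≈ 3.0.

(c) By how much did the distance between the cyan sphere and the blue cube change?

-2.3

The distance was about 3.9 in the first image and 1.6 in the second, so they moved 2.3 units closer together.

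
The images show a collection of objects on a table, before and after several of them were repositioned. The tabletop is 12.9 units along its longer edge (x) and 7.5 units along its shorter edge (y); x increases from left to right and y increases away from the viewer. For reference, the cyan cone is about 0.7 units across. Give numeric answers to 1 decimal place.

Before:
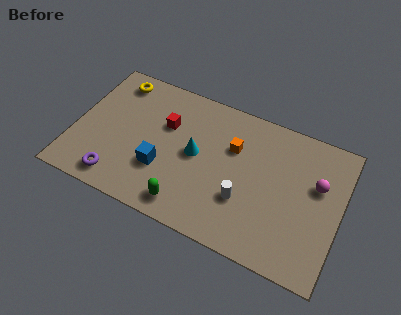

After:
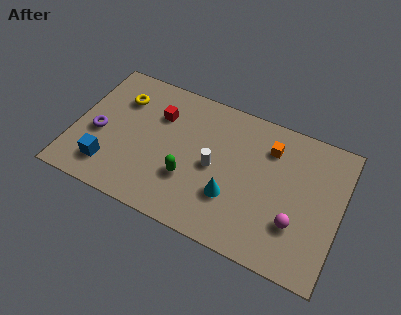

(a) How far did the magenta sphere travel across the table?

2.5

From (11.7, 4.7) to (10.9, 2.3), the magenta sphere covered √(0.8² + 2.4²) ≈ 2.5 units.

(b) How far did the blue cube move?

2.7

The blue cube moved from about (4.4, 2.5) to (1.9, 1.6), a distance of √(2.5² + 0.9²) ≈ 2.7.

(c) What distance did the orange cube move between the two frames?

1.8

From (7.6, 5.0) to (9.3, 5.7), the orange cube covered √(1.7² + 0.7²) ≈ 1.8 units.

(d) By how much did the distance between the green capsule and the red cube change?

-0.8

The distance was about 4.1 in the first image and 3.3 in the second, so they moved 0.8 units closer together.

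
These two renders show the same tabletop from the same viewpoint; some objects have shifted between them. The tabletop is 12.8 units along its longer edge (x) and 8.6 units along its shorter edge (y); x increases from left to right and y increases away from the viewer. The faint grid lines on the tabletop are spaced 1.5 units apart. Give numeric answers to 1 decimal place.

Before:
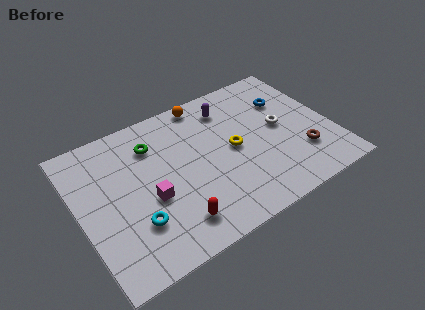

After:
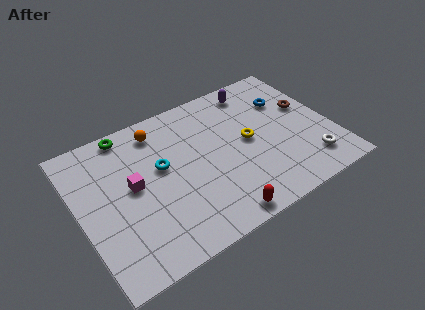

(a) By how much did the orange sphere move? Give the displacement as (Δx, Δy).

(-2.5, -0.6)

The orange sphere was at about (6.9, 7.8) and moved to about (4.4, 7.2).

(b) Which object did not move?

the blue torus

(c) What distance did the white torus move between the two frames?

3.0

The white torus moved from about (10.3, 4.5) to (11.3, 1.7), a distance of √(1.0² + 2.8²) ≈ 3.0.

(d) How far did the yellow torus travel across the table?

0.8

The yellow torus moved from about (7.8, 4.3) to (8.6, 4.4), a distance of √(0.8² + 0.1²) ≈ 0.8.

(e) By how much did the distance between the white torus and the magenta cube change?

+2.1

Before: roughly 7.0 units apart; after: 9.1. That's 2.1 units further apart.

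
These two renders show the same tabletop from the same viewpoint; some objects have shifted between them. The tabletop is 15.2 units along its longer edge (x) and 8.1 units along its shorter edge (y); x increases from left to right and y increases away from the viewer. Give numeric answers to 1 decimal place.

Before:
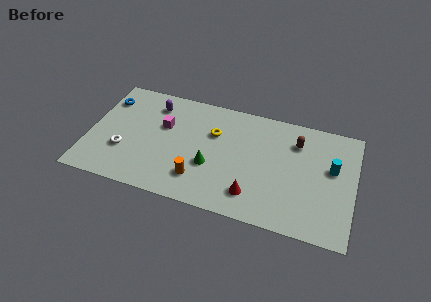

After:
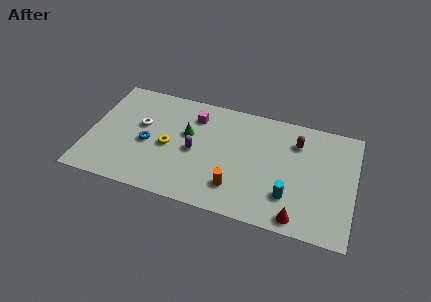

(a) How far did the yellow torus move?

3.0

From (7.1, 5.4) to (4.6, 3.7), the yellow torus covered √(2.5² + 1.7²) ≈ 3.0 units.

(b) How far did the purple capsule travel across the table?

3.7

The purple capsule moved from about (3.5, 6.5) to (6.1, 3.8), a distance of √(2.6² + 2.7²) ≈ 3.7.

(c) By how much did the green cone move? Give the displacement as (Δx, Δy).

(-1.5, 1.9)

The green cone was at about (7.1, 3.0) and moved to about (5.6, 4.9).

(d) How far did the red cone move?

2.7

The red cone moved from about (9.6, 1.7) to (12.2, 0.9), a distance of √(2.6² + 0.8²) ≈ 2.7.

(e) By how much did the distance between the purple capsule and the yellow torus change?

-2.3

They were about 3.8 units apart before and 1.5 after — 2.3 units closer together.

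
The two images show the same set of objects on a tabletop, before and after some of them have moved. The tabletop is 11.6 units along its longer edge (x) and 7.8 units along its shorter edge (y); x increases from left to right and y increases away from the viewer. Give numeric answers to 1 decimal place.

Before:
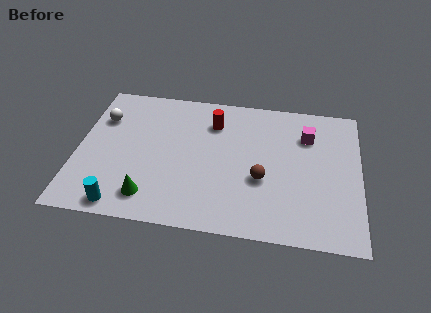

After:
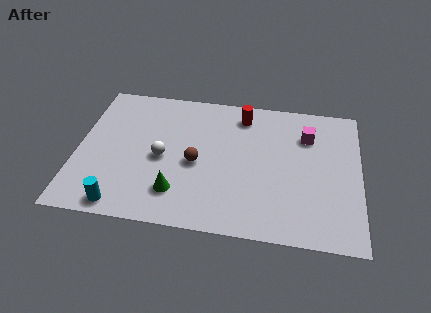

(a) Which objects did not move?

the cyan cylinder and the magenta cube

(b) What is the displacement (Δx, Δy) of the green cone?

(1.1, 0.4)

The green cone was at about (3.1, 1.4) and moved to about (4.2, 1.8).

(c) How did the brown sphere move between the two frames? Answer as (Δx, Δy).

(-2.7, 0.5)

From the two frames, the brown sphere sits at roughly (7.6, 3.0) before and (4.9, 3.5) after.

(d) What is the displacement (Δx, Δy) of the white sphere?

(2.6, -1.9)

The white sphere was at about (0.9, 5.5) and moved to about (3.5, 3.6).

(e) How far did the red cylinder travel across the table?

1.3

The red cylinder moved from about (5.5, 5.9) to (6.7, 6.5), a distance of √(1.2² + 0.6²) ≈ 1.3.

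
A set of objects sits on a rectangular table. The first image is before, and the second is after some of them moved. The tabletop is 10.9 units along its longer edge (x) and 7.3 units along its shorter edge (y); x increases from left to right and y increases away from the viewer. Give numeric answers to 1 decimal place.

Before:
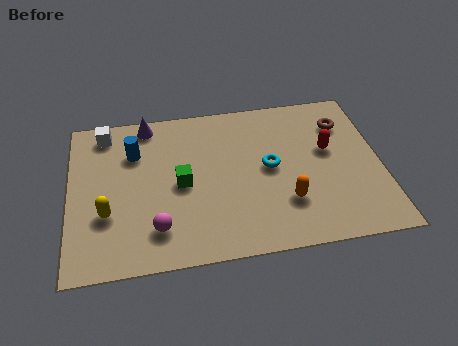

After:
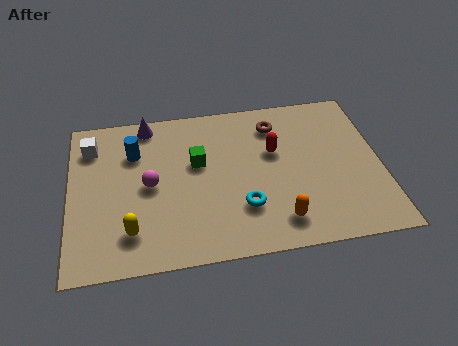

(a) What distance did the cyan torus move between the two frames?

2.0

The cyan torus was near (7.0, 3.8) before and (6.0, 2.1) after, so it travelled √(1.0² + 1.7²) ≈ 2.0 units.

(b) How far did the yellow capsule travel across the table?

1.2

From (1.3, 2.5) to (2.1, 1.6), the yellow capsule covered √(0.8² + 0.9²) ≈ 1.2 units.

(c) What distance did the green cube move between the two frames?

1.1

From (3.9, 3.5) to (4.5, 4.4), the green cube covered √(0.6² + 0.9²) ≈ 1.1 units.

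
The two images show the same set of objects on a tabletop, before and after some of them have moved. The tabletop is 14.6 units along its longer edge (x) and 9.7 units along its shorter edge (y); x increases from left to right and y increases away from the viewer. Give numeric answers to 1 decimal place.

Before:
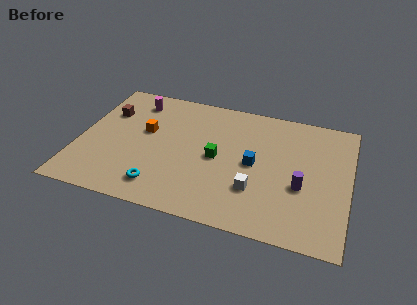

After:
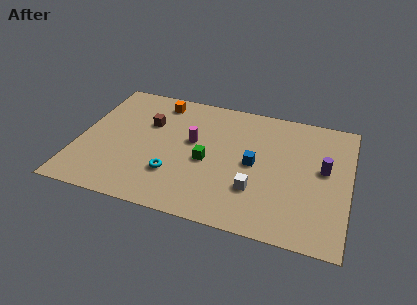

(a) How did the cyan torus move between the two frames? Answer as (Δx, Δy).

(0.6, 1.1)

The cyan torus was at about (4.7, 1.7) and moved to about (5.3, 2.8).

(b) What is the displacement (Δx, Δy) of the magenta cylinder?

(3.4, -2.4)

The magenta cylinder started near (2.7, 8.0) and ended near (6.1, 5.6).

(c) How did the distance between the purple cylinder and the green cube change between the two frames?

+1.6

The distance was about 4.7 in the first image and 6.3 in the second, so they moved 1.6 units further apart.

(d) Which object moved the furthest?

the magenta cylinder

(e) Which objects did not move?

the blue cube and the white cube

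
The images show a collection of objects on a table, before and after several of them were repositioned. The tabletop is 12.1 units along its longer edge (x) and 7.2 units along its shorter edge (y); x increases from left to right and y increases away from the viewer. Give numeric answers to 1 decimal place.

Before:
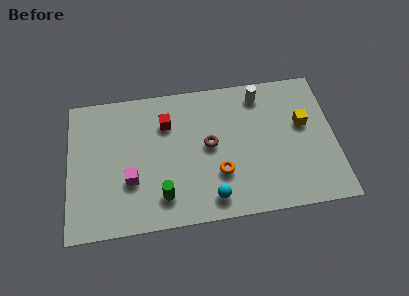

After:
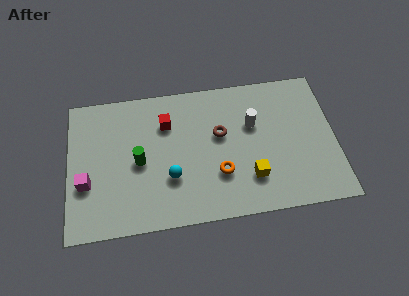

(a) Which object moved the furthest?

the yellow cube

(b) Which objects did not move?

the red cube and the orange torus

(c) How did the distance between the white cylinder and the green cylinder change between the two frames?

-1.2

The distance was about 6.5 in the first image and 5.3 in the second, so they moved 1.2 units closer together.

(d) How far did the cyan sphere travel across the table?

2.2

From (6.4, 1.1) to (4.6, 2.4), the cyan sphere covered √(1.8² + 1.3²) ≈ 2.2 units.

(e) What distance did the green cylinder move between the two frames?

2.1

From (4.2, 1.5) to (3.2, 3.4), the green cylinder covered √(1.0² + 1.9²) ≈ 2.1 units.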